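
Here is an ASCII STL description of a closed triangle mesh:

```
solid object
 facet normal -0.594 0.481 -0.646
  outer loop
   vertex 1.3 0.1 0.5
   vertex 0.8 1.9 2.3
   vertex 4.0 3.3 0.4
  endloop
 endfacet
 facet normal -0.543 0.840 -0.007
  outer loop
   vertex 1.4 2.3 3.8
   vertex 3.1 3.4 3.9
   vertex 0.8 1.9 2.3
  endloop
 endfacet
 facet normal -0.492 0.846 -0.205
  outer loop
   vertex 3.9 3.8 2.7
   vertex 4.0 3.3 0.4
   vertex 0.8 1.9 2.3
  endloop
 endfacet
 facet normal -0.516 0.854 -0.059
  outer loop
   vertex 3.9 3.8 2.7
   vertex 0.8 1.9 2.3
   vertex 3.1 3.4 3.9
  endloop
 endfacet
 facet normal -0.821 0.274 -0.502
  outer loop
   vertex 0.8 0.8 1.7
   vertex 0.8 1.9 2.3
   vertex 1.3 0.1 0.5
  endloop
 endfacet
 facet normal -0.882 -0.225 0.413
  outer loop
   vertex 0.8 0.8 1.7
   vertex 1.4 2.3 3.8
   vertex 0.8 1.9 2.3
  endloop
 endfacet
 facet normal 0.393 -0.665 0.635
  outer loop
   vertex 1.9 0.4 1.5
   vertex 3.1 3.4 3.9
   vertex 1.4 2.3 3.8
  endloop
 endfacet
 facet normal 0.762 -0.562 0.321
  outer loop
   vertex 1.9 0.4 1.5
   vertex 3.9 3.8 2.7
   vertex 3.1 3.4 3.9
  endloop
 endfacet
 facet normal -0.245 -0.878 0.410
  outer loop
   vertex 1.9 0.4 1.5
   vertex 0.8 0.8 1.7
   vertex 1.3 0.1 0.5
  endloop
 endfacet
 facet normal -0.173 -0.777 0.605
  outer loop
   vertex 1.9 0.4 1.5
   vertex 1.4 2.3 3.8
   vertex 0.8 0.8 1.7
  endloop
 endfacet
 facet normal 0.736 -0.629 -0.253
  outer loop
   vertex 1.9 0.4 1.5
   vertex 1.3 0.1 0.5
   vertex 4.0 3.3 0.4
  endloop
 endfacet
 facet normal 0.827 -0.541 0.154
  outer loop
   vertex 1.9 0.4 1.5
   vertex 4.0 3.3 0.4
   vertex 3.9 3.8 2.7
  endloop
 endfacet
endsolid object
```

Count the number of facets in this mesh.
12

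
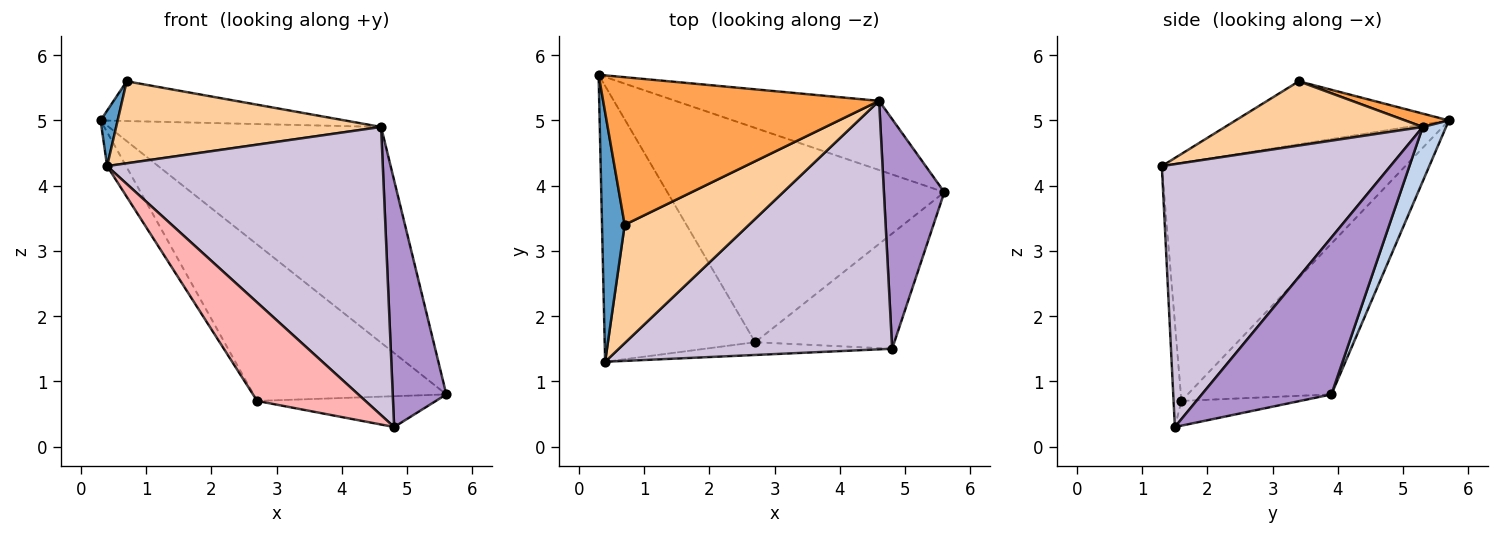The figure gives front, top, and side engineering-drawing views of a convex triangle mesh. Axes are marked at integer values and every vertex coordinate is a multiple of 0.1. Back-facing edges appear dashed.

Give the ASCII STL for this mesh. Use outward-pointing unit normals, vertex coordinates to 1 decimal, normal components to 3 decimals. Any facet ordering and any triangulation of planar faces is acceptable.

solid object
 facet normal -0.938 -0.075 0.338
  outer loop
   vertex 0.7 3.4 5.6
   vertex 0.3 5.7 5.0
   vertex 0.4 1.3 4.3
  endloop
 endfacet
 facet normal 0.081 0.949 -0.304
  outer loop
   vertex 4.6 5.3 4.9
   vertex 5.6 3.9 0.8
   vertex 0.3 5.7 5.0
  endloop
 endfacet
 facet normal 0.047 0.260 0.965
  outer loop
   vertex 4.6 5.3 4.9
   vertex 0.3 5.7 5.0
   vertex 0.7 3.4 5.6
  endloop
 endfacet
 facet normal 0.391 -0.524 0.756
  outer loop
   vertex 4.6 5.3 4.9
   vertex 0.7 3.4 5.6
   vertex 0.4 1.3 4.3
  endloop
 endfacet
 facet normal -0.403 0.540 -0.739
  outer loop
   vertex 2.7 1.6 0.7
   vertex 0.3 5.7 5.0
   vertex 5.6 3.9 0.8
  endloop
 endfacet
 facet normal -0.843 0.066 -0.533
  outer loop
   vertex 2.7 1.6 0.7
   vertex 0.4 1.3 4.3
   vertex 0.3 5.7 5.0
  endloop
 endfacet
 facet normal -0.169 0.255 -0.952
  outer loop
   vertex 4.8 1.5 0.3
   vertex 2.7 1.6 0.7
   vertex 5.6 3.9 0.8
  endloop
 endfacet
 facet normal -0.072 -0.989 -0.128
  outer loop
   vertex 4.8 1.5 0.3
   vertex 0.4 1.3 4.3
   vertex 2.7 1.6 0.7
  endloop
 endfacet
 facet normal 0.871 -0.360 0.335
  outer loop
   vertex 4.8 1.5 0.3
   vertex 5.6 3.9 0.8
   vertex 4.6 5.3 4.9
  endloop
 endfacet
 facet normal 0.532 -0.641 0.553
  outer loop
   vertex 4.8 1.5 0.3
   vertex 4.6 5.3 4.9
   vertex 0.4 1.3 4.3
  endloop
 endfacet
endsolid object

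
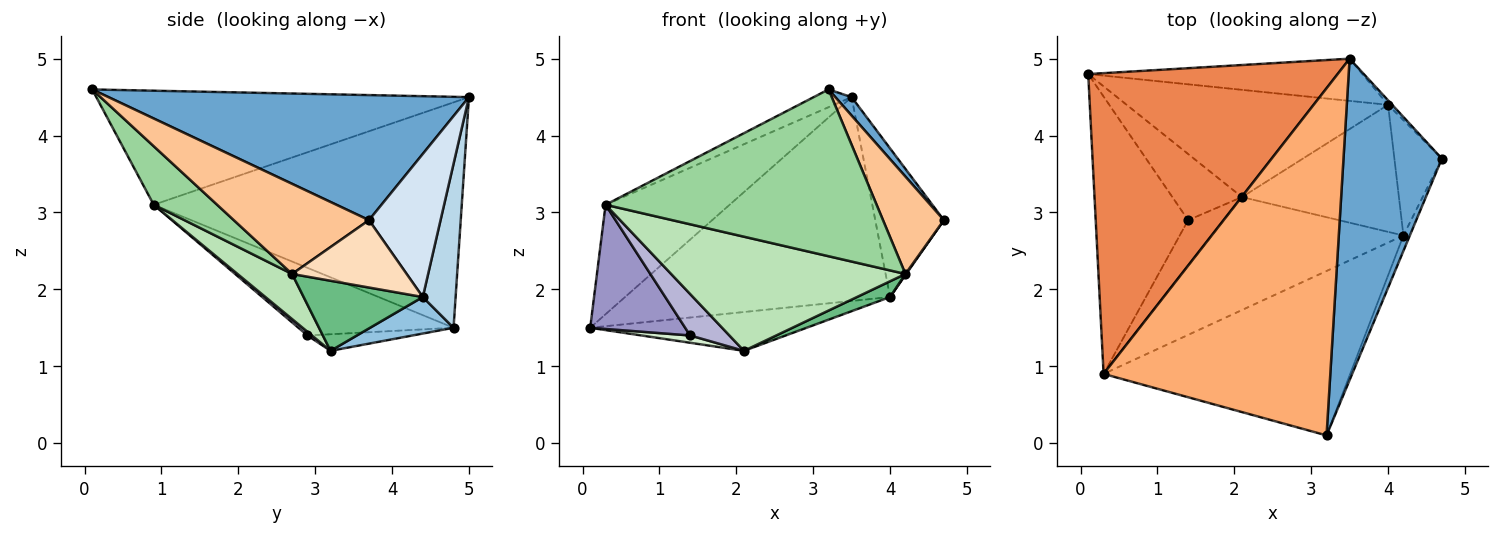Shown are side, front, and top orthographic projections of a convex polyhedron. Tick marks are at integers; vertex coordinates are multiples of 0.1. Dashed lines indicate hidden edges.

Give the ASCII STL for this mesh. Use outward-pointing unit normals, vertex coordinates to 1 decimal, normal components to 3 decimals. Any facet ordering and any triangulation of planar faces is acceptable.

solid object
 facet normal 0.785 -0.035 0.618
  outer loop
   vertex 3.5 5.0 4.5
   vertex 3.2 0.1 4.6
   vertex 4.7 3.7 2.9
  endloop
 endfacet
 facet normal 0.130 0.338 -0.932
  outer loop
   vertex 4.0 4.4 1.9
   vertex 2.1 3.2 1.2
   vertex 0.1 4.8 1.5
  endloop
 endfacet
 facet normal 0.120 0.972 -0.201
  outer loop
   vertex 4.0 4.4 1.9
   vertex 0.1 4.8 1.5
   vertex 3.5 5.0 4.5
  endloop
 endfacet
 facet normal 0.722 0.692 -0.021
  outer loop
   vertex 4.0 4.4 1.9
   vertex 3.5 5.0 4.5
   vertex 4.7 3.7 2.9
  endloop
 endfacet
 facet normal -0.647 0.261 0.716
  outer loop
   vertex 0.3 0.9 3.1
   vertex 3.5 5.0 4.5
   vertex 0.1 4.8 1.5
  endloop
 endfacet
 facet normal -0.449 0.046 0.892
  outer loop
   vertex 0.3 0.9 3.1
   vertex 3.2 0.1 4.6
   vertex 3.5 5.0 4.5
  endloop
 endfacet
 facet normal 0.910 -0.410 -0.065
  outer loop
   vertex 4.2 2.7 2.2
   vertex 4.7 3.7 2.9
   vertex 3.2 0.1 4.6
  endloop
 endfacet
 facet normal 0.817 -0.005 -0.576
  outer loop
   vertex 4.2 2.7 2.2
   vertex 4.0 4.4 1.9
   vertex 4.7 3.7 2.9
  endloop
 endfacet
 facet normal 0.405 -0.112 -0.907
  outer loop
   vertex 4.2 2.7 2.2
   vertex 2.1 3.2 1.2
   vertex 4.0 4.4 1.9
  endloop
 endfacet
 facet normal 0.164 -0.702 -0.692
  outer loop
   vertex 4.2 2.7 2.2
   vertex 3.2 0.1 4.6
   vertex 0.3 0.9 3.1
  endloop
 endfacet
 facet normal 0.163 -0.701 -0.694
  outer loop
   vertex 4.2 2.7 2.2
   vertex 0.3 0.9 3.1
   vertex 2.1 3.2 1.2
  endloop
 endfacet
 facet normal -0.231 -0.107 -0.967
  outer loop
   vertex 1.4 2.9 1.4
   vertex 0.1 4.8 1.5
   vertex 2.1 3.2 1.2
  endloop
 endfacet
 facet normal -0.555 -0.340 -0.759
  outer loop
   vertex 1.4 2.9 1.4
   vertex 0.3 0.9 3.1
   vertex 0.1 4.8 1.5
  endloop
 endfacet
 facet normal 0.076 -0.670 -0.739
  outer loop
   vertex 1.4 2.9 1.4
   vertex 2.1 3.2 1.2
   vertex 0.3 0.9 3.1
  endloop
 endfacet
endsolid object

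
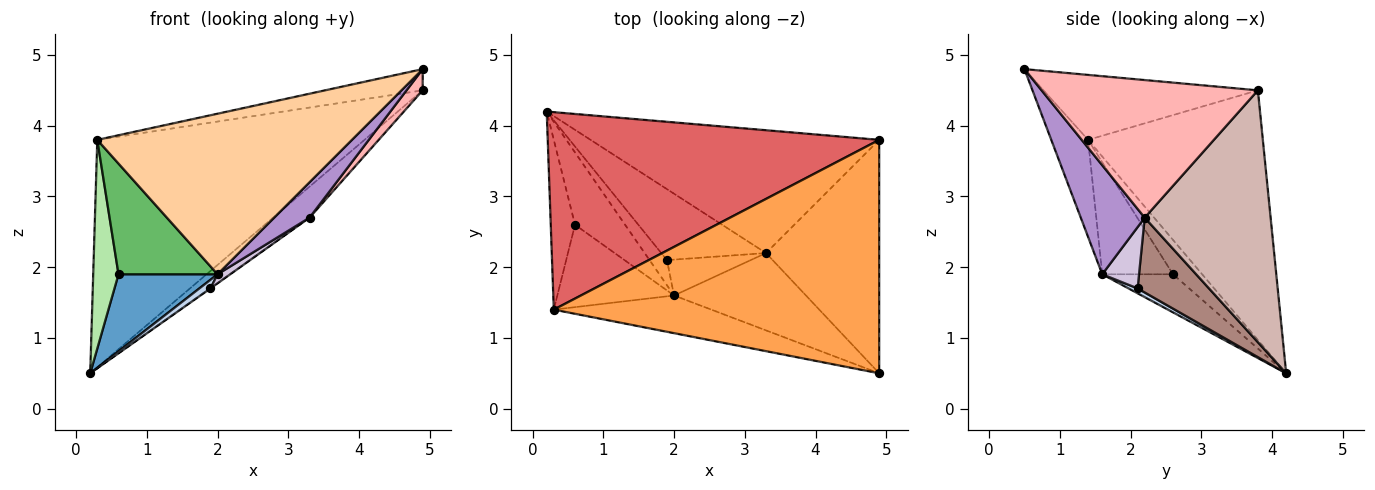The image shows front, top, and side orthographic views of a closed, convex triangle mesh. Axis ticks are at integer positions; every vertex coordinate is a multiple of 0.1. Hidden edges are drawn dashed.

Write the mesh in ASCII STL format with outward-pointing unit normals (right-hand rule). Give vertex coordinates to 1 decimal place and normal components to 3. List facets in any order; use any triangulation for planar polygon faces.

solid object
 facet normal -0.462 -0.647 -0.607
  outer loop
   vertex 2.0 1.6 1.9
   vertex 0.6 2.6 1.9
   vertex 0.2 4.2 0.5
  endloop
 endfacet
 facet normal 0.257 -0.314 -0.914
  outer loop
   vertex 2.0 1.6 1.9
   vertex 0.2 4.2 0.5
   vertex 1.9 2.1 1.7
  endloop
 endfacet
 facet normal -0.195 0.089 0.977
  outer loop
   vertex 0.3 1.4 3.8
   vertex 4.9 0.5 4.8
   vertex 4.9 3.8 4.5
  endloop
 endfacet
 facet normal -0.139 -0.964 -0.226
  outer loop
   vertex 0.3 1.4 3.8
   vertex 2.0 1.6 1.9
   vertex 4.9 0.5 4.8
  endloop
 endfacet
 facet normal -0.497 -0.696 -0.518
  outer loop
   vertex 0.3 1.4 3.8
   vertex 0.6 2.6 1.9
   vertex 2.0 1.6 1.9
  endloop
 endfacet
 facet normal -0.667 -0.578 -0.470
  outer loop
   vertex 0.3 1.4 3.8
   vertex 0.2 4.2 0.5
   vertex 0.6 2.6 1.9
  endloop
 endfacet
 facet normal -0.443 0.677 0.588
  outer loop
   vertex 0.3 1.4 3.8
   vertex 4.9 3.8 4.5
   vertex 0.2 4.2 0.5
  endloop
 endfacet
 facet normal 0.771 -0.058 -0.634
  outer loop
   vertex 3.3 2.2 2.7
   vertex 4.9 3.8 4.5
   vertex 4.9 0.5 4.8
  endloop
 endfacet
 facet normal 0.601 -0.333 -0.727
  outer loop
   vertex 3.3 2.2 2.7
   vertex 4.9 0.5 4.8
   vertex 2.0 1.6 1.9
  endloop
 endfacet
 facet normal 0.579 -0.200 -0.790
  outer loop
   vertex 3.3 2.2 2.7
   vertex 2.0 1.6 1.9
   vertex 1.9 2.1 1.7
  endloop
 endfacet
 facet normal 0.581 0.005 -0.814
  outer loop
   vertex 3.3 2.2 2.7
   vertex 1.9 2.1 1.7
   vertex 0.2 4.2 0.5
  endloop
 endfacet
 facet normal 0.646 0.187 -0.740
  outer loop
   vertex 3.3 2.2 2.7
   vertex 0.2 4.2 0.5
   vertex 4.9 3.8 4.5
  endloop
 endfacet
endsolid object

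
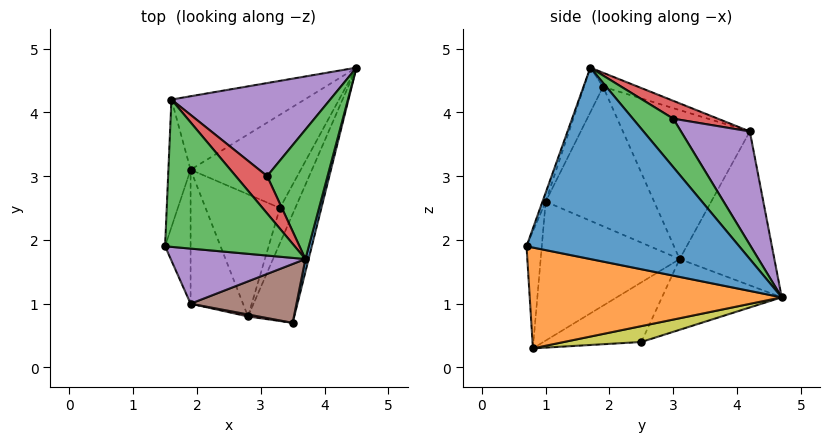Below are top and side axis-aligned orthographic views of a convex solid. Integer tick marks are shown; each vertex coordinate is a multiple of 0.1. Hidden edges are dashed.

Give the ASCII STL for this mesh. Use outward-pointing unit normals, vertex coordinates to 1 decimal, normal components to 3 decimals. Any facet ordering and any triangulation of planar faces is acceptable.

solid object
 facet normal 0.971 -0.239 0.016
  outer loop
   vertex 3.7 1.7 4.7
   vertex 3.5 0.7 1.9
   vertex 4.5 4.7 1.1
  endloop
 endfacet
 facet normal 0.868 -0.297 -0.398
  outer loop
   vertex 2.8 0.8 0.3
   vertex 4.5 4.7 1.1
   vertex 3.5 0.7 1.9
  endloop
 endfacet
 facet normal 0.496 0.610 0.618
  outer loop
   vertex 3.1 3.0 3.9
   vertex 3.7 1.7 4.7
   vertex 4.5 4.7 1.1
  endloop
 endfacet
 facet normal -0.177 -0.984 0.016
  outer loop
   vertex 1.9 1.0 2.6
   vertex 2.8 0.8 0.3
   vertex 3.5 0.7 1.9
  endloop
 endfacet
 facet normal -0.139 -0.898 0.418
  outer loop
   vertex 1.9 1.0 2.6
   vertex 3.7 1.7 4.7
   vertex 1.5 1.9 4.4
  endloop
 endfacet
 facet normal -0.029 -0.941 0.338
  outer loop
   vertex 1.9 1.0 2.6
   vertex 3.5 0.7 1.9
   vertex 3.7 1.7 4.7
  endloop
 endfacet
 facet normal -0.981 -0.077 -0.179
  outer loop
   vertex 1.9 1.0 2.6
   vertex 1.5 1.9 4.4
   vertex 1.9 3.1 1.7
  endloop
 endfacet
 facet normal -0.925 -0.150 -0.349
  outer loop
   vertex 1.9 1.0 2.6
   vertex 1.9 3.1 1.7
   vertex 2.8 0.8 0.3
  endloop
 endfacet
 facet normal 0.708 -0.168 -0.686
  outer loop
   vertex 3.3 2.5 0.4
   vertex 4.5 4.7 1.1
   vertex 2.8 0.8 0.3
  endloop
 endfacet
 facet normal -0.471 0.490 -0.733
  outer loop
   vertex 3.3 2.5 0.4
   vertex 1.9 3.1 1.7
   vertex 4.5 4.7 1.1
  endloop
 endfacet
 facet normal -0.610 0.224 -0.760
  outer loop
   vertex 3.3 2.5 0.4
   vertex 2.8 0.8 0.3
   vertex 1.9 3.1 1.7
  endloop
 endfacet
 facet normal -0.989 -0.002 -0.147
  outer loop
   vertex 1.6 4.2 3.7
   vertex 1.9 3.1 1.7
   vertex 1.5 1.9 4.4
  endloop
 endfacet
 facet normal -0.103 0.294 0.950
  outer loop
   vertex 1.6 4.2 3.7
   vertex 1.5 1.9 4.4
   vertex 3.7 1.7 4.7
  endloop
 endfacet
 facet normal 0.393 0.607 0.691
  outer loop
   vertex 1.6 4.2 3.7
   vertex 3.7 1.7 4.7
   vertex 3.1 3.0 3.9
  endloop
 endfacet
 facet normal 0.440 0.653 0.616
  outer loop
   vertex 1.6 4.2 3.7
   vertex 3.1 3.0 3.9
   vertex 4.5 4.7 1.1
  endloop
 endfacet
 facet normal -0.539 0.701 -0.467
  outer loop
   vertex 1.6 4.2 3.7
   vertex 4.5 4.7 1.1
   vertex 1.9 3.1 1.7
  endloop
 endfacet
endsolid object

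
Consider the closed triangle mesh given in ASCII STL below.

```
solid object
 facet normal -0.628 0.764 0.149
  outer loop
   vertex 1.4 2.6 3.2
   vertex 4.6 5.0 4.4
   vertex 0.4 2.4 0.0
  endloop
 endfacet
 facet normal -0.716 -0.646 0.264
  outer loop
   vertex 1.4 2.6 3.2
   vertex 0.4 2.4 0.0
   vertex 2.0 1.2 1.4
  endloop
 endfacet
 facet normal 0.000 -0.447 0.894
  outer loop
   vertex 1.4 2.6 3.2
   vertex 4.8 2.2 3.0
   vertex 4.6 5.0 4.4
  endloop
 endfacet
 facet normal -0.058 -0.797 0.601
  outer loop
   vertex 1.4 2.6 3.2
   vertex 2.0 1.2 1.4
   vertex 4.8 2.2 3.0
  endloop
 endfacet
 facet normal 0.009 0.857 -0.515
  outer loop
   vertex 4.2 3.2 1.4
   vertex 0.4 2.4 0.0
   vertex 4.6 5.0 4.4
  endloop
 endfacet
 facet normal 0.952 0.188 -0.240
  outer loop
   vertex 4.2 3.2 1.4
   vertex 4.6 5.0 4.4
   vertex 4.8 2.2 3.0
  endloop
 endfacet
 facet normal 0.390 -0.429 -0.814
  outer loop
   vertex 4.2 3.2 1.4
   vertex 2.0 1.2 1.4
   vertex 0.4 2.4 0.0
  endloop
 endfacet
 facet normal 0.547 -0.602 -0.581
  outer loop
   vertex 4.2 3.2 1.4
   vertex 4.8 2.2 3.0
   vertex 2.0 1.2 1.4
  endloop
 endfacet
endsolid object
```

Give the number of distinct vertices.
6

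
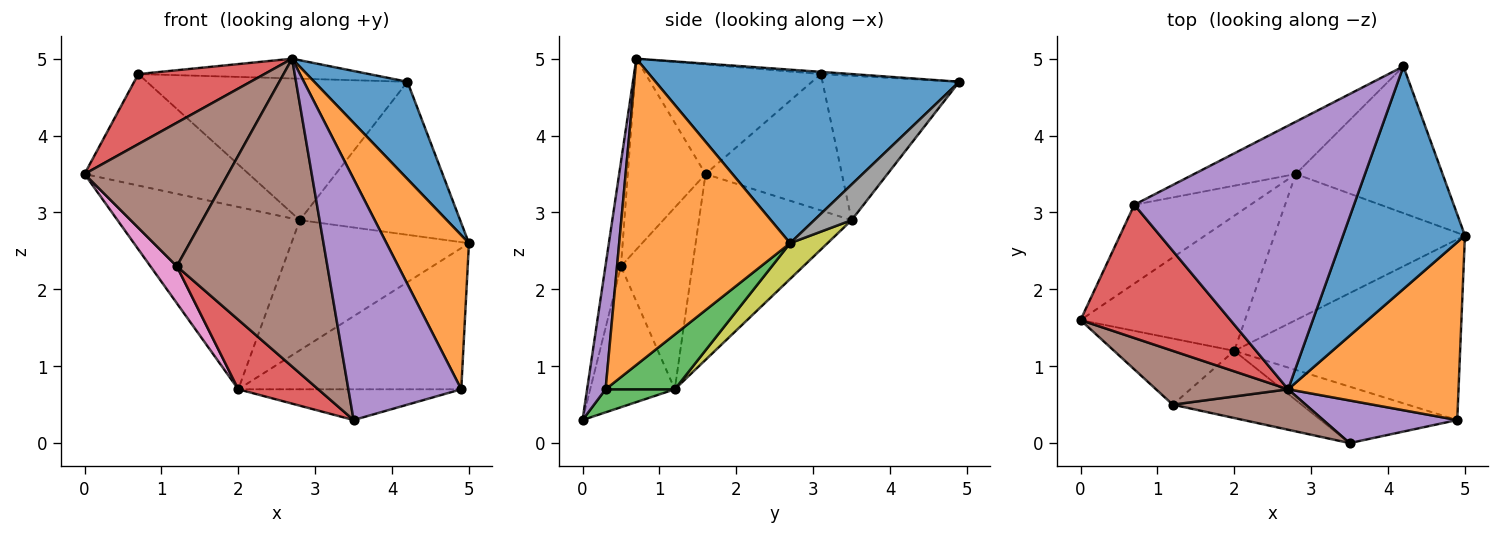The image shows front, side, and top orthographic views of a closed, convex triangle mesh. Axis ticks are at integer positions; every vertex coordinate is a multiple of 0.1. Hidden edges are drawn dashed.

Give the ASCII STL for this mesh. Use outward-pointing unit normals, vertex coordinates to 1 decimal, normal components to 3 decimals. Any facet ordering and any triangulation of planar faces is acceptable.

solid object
 facet normal 0.794 -0.244 0.558
  outer loop
   vertex 2.7 0.7 5.0
   vertex 5.0 2.7 2.6
   vertex 4.2 4.9 4.7
  endloop
 endfacet
 facet normal 0.805 -0.388 0.448
  outer loop
   vertex 4.9 0.3 0.7
   vertex 5.0 2.7 2.6
   vertex 2.7 0.7 5.0
  endloop
 endfacet
 facet normal 0.188 0.605 -0.774
  outer loop
   vertex 2.0 1.2 0.7
   vertex 5.0 2.7 2.6
   vertex 4.9 0.3 0.7
  endloop
 endfacet
 facet normal -0.543 -0.391 0.743
  outer loop
   vertex 0.7 3.1 4.8
   vertex 0.0 1.6 3.5
   vertex 2.7 0.7 5.0
  endloop
 endfacet
 facet normal -0.010 0.075 0.997
  outer loop
   vertex 0.7 3.1 4.8
   vertex 2.7 0.7 5.0
   vertex 4.2 4.9 4.7
  endloop
 endfacet
 facet normal -0.452 -0.835 0.313
  outer loop
   vertex 1.2 0.5 2.3
   vertex 2.7 0.7 5.0
   vertex 0.0 1.6 3.5
  endloop
 endfacet
 facet normal -0.797 -0.294 -0.527
  outer loop
   vertex 1.2 0.5 2.3
   vertex 0.0 1.6 3.5
   vertex 2.0 1.2 0.7
  endloop
 endfacet
 facet normal 0.166 0.712 -0.683
  outer loop
   vertex 2.8 3.5 2.9
   vertex 4.2 4.9 4.7
   vertex 5.0 2.7 2.6
  endloop
 endfacet
 facet normal 0.139 0.659 -0.739
  outer loop
   vertex 2.8 3.5 2.9
   vertex 5.0 2.7 2.6
   vertex 2.0 1.2 0.7
  endloop
 endfacet
 facet normal -0.442 0.842 -0.311
  outer loop
   vertex 2.8 3.5 2.9
   vertex 0.7 3.1 4.8
   vertex 4.2 4.9 4.7
  endloop
 endfacet
 facet normal -0.558 0.667 -0.494
  outer loop
   vertex 2.8 3.5 2.9
   vertex 2.0 1.2 0.7
   vertex 0.0 1.6 3.5
  endloop
 endfacet
 facet normal -0.561 0.676 -0.478
  outer loop
   vertex 2.8 3.5 2.9
   vertex 0.0 1.6 3.5
   vertex 0.7 3.1 4.8
  endloop
 endfacet
 facet normal 0.147 0.473 -0.869
  outer loop
   vertex 3.5 0.0 0.3
   vertex 2.0 1.2 0.7
   vertex 4.9 0.3 0.7
  endloop
 endfacet
 facet normal -0.605 -0.572 -0.553
  outer loop
   vertex 3.5 0.0 0.3
   vertex 1.2 0.5 2.3
   vertex 2.0 1.2 0.7
  endloop
 endfacet
 facet normal 0.159 -0.972 0.172
  outer loop
   vertex 3.5 0.0 0.3
   vertex 4.9 0.3 0.7
   vertex 2.7 0.7 5.0
  endloop
 endfacet
 facet normal -0.102 -0.986 0.130
  outer loop
   vertex 3.5 0.0 0.3
   vertex 2.7 0.7 5.0
   vertex 1.2 0.5 2.3
  endloop
 endfacet
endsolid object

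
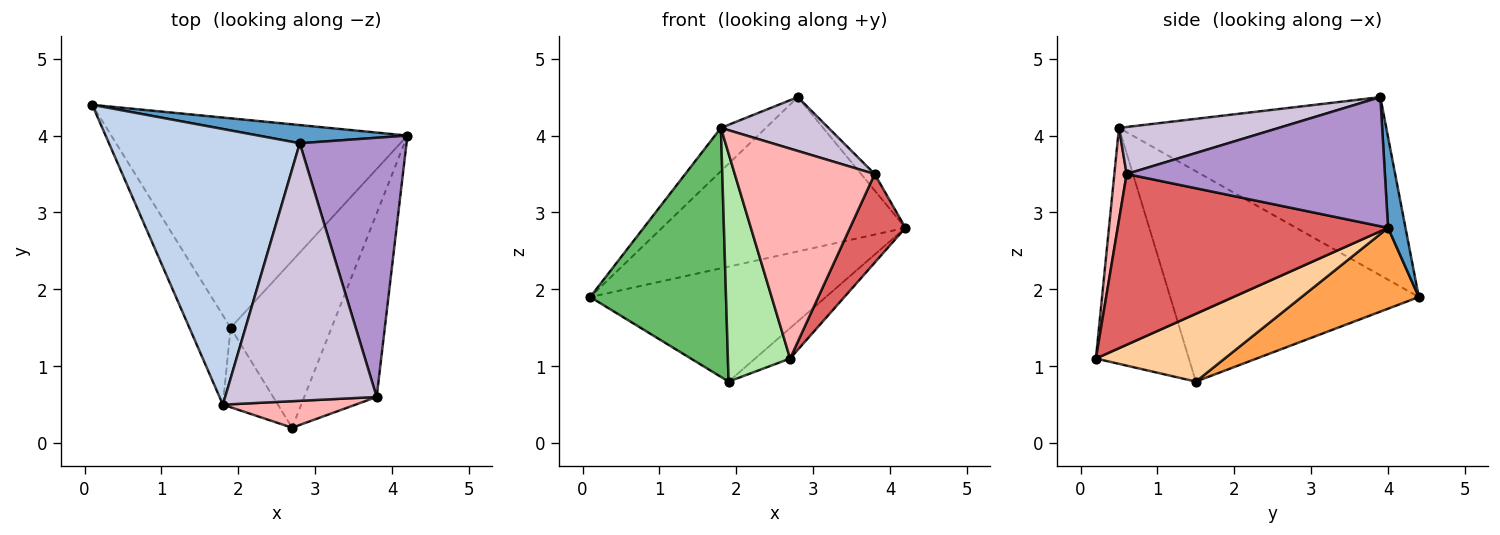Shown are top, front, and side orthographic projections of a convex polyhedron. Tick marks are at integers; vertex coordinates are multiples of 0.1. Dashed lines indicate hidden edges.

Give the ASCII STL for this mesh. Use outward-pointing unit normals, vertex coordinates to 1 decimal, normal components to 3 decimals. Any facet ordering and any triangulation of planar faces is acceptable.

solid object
 facet normal 0.071 0.991 0.117
  outer loop
   vertex 2.8 3.9 4.5
   vertex 4.2 4.0 2.8
   vertex 0.1 4.4 1.9
  endloop
 endfacet
 facet normal -0.678 0.114 0.726
  outer loop
   vertex 1.8 0.5 4.1
   vertex 2.8 3.9 4.5
   vertex 0.1 4.4 1.9
  endloop
 endfacet
 facet normal 0.233 0.468 -0.853
  outer loop
   vertex 1.9 1.5 0.8
   vertex 0.1 4.4 1.9
   vertex 4.2 4.0 2.8
  endloop
 endfacet
 facet normal 0.551 0.150 -0.821
  outer loop
   vertex 1.9 1.5 0.8
   vertex 4.2 4.0 2.8
   vertex 2.7 0.2 1.1
  endloop
 endfacet
 facet normal -0.865 -0.473 -0.169
  outer loop
   vertex 1.9 1.5 0.8
   vertex 1.8 0.5 4.1
   vertex 0.1 4.4 1.9
  endloop
 endfacet
 facet normal -0.816 -0.546 -0.190
  outer loop
   vertex 1.9 1.5 0.8
   vertex 2.7 0.2 1.1
   vertex 1.8 0.5 4.1
  endloop
 endfacet
 facet normal 0.905 -0.185 -0.384
  outer loop
   vertex 3.8 0.6 3.5
   vertex 2.7 0.2 1.1
   vertex 4.2 4.0 2.8
  endloop
 endfacet
 facet normal 0.087 -0.988 0.125
  outer loop
   vertex 3.8 0.6 3.5
   vertex 1.8 0.5 4.1
   vertex 2.7 0.2 1.1
  endloop
 endfacet
 facet normal 0.770 0.040 0.637
  outer loop
   vertex 3.8 0.6 3.5
   vertex 4.2 4.0 2.8
   vertex 2.8 3.9 4.5
  endloop
 endfacet
 facet normal 0.291 -0.196 0.937
  outer loop
   vertex 3.8 0.6 3.5
   vertex 2.8 3.9 4.5
   vertex 1.8 0.5 4.1
  endloop
 endfacet
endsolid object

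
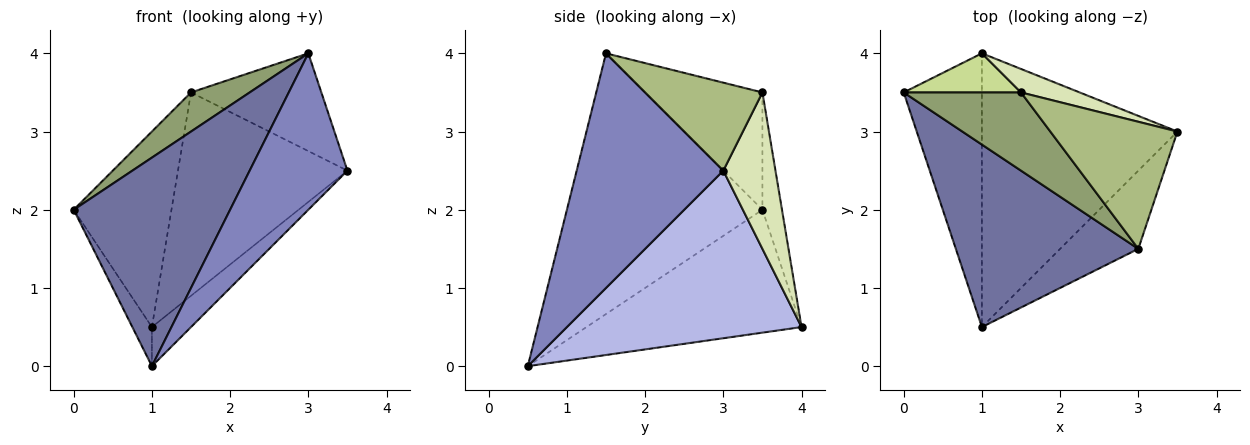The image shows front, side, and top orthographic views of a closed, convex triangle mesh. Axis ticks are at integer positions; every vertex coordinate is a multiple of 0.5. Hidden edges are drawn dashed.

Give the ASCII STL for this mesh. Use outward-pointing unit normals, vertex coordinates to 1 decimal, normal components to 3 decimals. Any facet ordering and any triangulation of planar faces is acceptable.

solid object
 facet normal -0.685 -0.548 0.480
  outer loop
   vertex 3.0 1.5 4.0
   vertex 0.0 3.5 2.0
   vertex 1.0 0.5 0.0
  endloop
 endfacet
 facet normal 0.802 -0.535 -0.267
  outer loop
   vertex 3.0 1.5 4.0
   vertex 1.0 0.5 0.0
   vertex 3.5 3.0 2.5
  endloop
 endfacet
 facet normal -0.841 0.076 -0.535
  outer loop
   vertex 1.0 4.0 0.5
   vertex 1.0 0.5 0.0
   vertex 0.0 3.5 2.0
  endloop
 endfacet
 facet normal 0.647 0.108 -0.755
  outer loop
   vertex 1.0 4.0 0.5
   vertex 3.5 3.0 2.5
   vertex 1.0 0.5 0.0
  endloop
 endfacet
 facet normal -0.667 -0.333 0.667
  outer loop
   vertex 1.5 3.5 3.5
   vertex 0.0 3.5 2.0
   vertex 3.0 1.5 4.0
  endloop
 endfacet
 facet normal 0.481 0.535 0.695
  outer loop
   vertex 1.5 3.5 3.5
   vertex 3.0 1.5 4.0
   vertex 3.5 3.0 2.5
  endloop
 endfacet
 facet normal -0.192 0.962 0.192
  outer loop
   vertex 1.5 3.5 3.5
   vertex 1.0 4.0 0.5
   vertex 0.0 3.5 2.0
  endloop
 endfacet
 facet normal 0.292 0.950 0.110
  outer loop
   vertex 1.5 3.5 3.5
   vertex 3.5 3.0 2.5
   vertex 1.0 4.0 0.5
  endloop
 endfacet
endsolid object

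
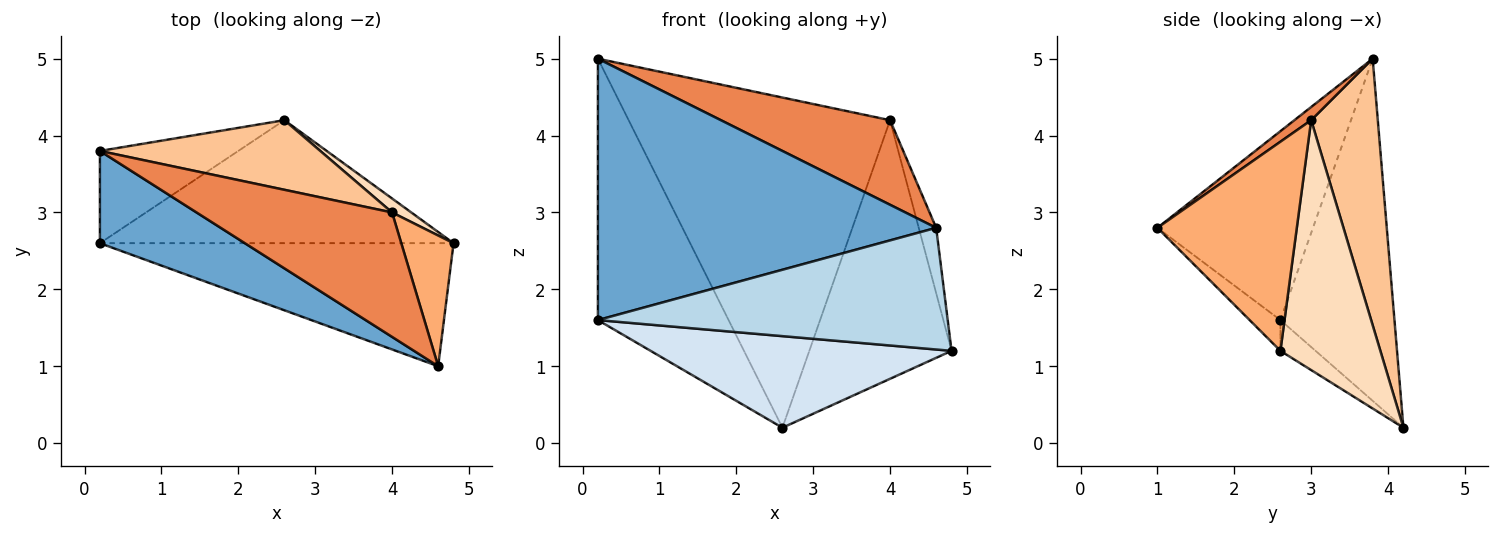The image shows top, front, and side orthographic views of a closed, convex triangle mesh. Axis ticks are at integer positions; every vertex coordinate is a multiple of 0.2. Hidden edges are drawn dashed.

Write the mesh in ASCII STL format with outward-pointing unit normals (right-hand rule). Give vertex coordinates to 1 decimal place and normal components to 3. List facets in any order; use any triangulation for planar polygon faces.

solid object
 facet normal -0.398 -0.865 0.305
  outer loop
   vertex 0.2 2.6 1.6
   vertex 4.6 1.0 2.8
   vertex 0.2 3.8 5.0
  endloop
 endfacet
 facet normal -0.635 0.728 -0.257
  outer loop
   vertex 0.2 2.6 1.6
   vertex 0.2 3.8 5.0
   vertex 2.6 4.2 0.2
  endloop
 endfacet
 facet normal -0.062 -0.702 -0.710
  outer loop
   vertex 0.2 2.6 1.6
   vertex 4.8 2.6 1.2
   vertex 4.6 1.0 2.8
  endloop
 endfacet
 facet normal -0.070 -0.596 -0.800
  outer loop
   vertex 0.2 2.6 1.6
   vertex 2.6 4.2 0.2
   vertex 4.8 2.6 1.2
  endloop
 endfacet
 facet normal 0.056 -0.561 0.826
  outer loop
   vertex 4.0 3.0 4.2
   vertex 0.2 3.8 5.0
   vertex 4.6 1.0 2.8
  endloop
 endfacet
 facet normal 0.963 0.120 0.241
  outer loop
   vertex 4.0 3.0 4.2
   vertex 4.6 1.0 2.8
   vertex 4.8 2.6 1.2
  endloop
 endfacet
 facet normal 0.242 0.949 0.200
  outer loop
   vertex 4.0 3.0 4.2
   vertex 2.6 4.2 0.2
   vertex 0.2 3.8 5.0
  endloop
 endfacet
 facet normal 0.574 0.817 0.044
  outer loop
   vertex 4.0 3.0 4.2
   vertex 4.8 2.6 1.2
   vertex 2.6 4.2 0.2
  endloop
 endfacet
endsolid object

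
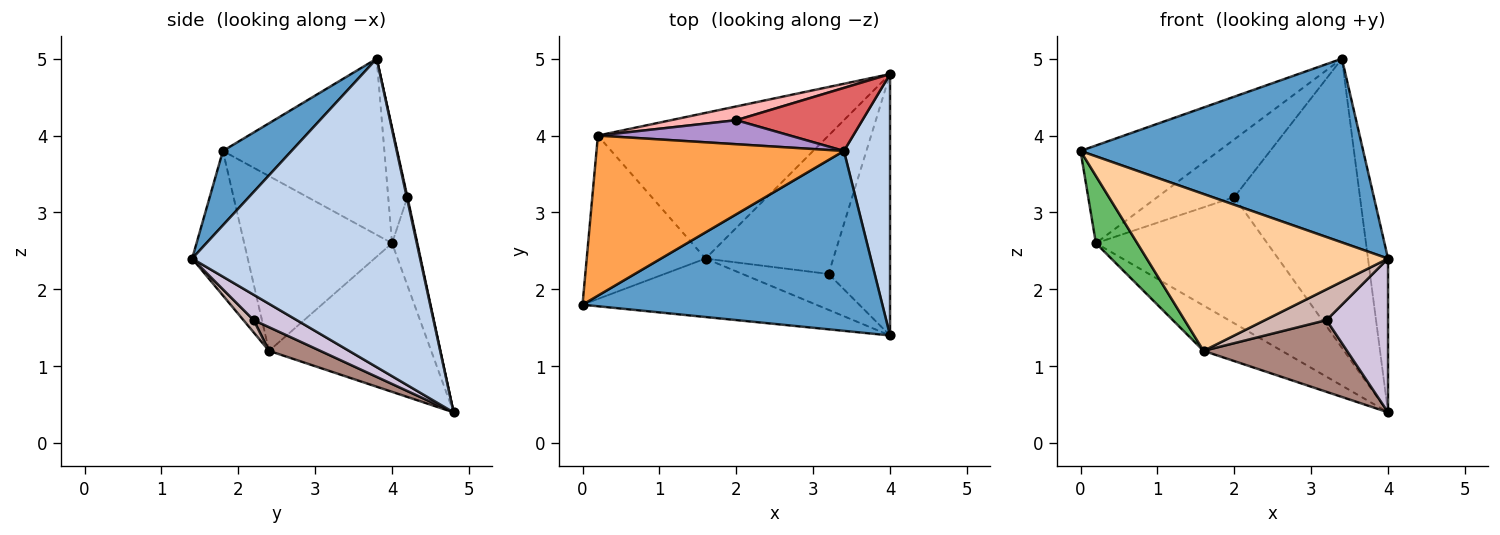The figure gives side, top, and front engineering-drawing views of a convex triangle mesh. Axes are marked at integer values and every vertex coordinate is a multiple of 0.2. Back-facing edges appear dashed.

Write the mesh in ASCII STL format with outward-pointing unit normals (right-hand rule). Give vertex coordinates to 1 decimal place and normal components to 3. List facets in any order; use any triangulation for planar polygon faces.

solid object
 facet normal 0.171 -0.704 0.689
  outer loop
   vertex 3.4 3.8 5.0
   vertex 0.0 1.8 3.8
   vertex 4.0 1.4 2.4
  endloop
 endfacet
 facet normal 0.985 0.087 0.147
  outer loop
   vertex 3.4 3.8 5.0
   vertex 4.0 1.4 2.4
   vertex 4.0 4.8 0.4
  endloop
 endfacet
 facet normal -0.519 0.445 0.730
  outer loop
   vertex 0.2 4.0 2.6
   vertex 0.0 1.8 3.8
   vertex 3.4 3.8 5.0
  endloop
 endfacet
 facet normal -0.211 -0.916 -0.341
  outer loop
   vertex 1.6 2.4 1.2
   vertex 4.0 1.4 2.4
   vertex 0.0 1.8 3.8
  endloop
 endfacet
 facet normal -0.806 -0.226 -0.548
  outer loop
   vertex 1.6 2.4 1.2
   vertex 0.0 1.8 3.8
   vertex 0.2 4.0 2.6
  endloop
 endfacet
 facet normal -0.524 0.253 -0.813
  outer loop
   vertex 1.6 2.4 1.2
   vertex 0.2 4.0 2.6
   vertex 4.0 4.8 0.4
  endloop
 endfacet
 facet normal 0.005 0.977 0.213
  outer loop
   vertex 2.0 4.2 3.2
   vertex 3.4 3.8 5.0
   vertex 4.0 4.8 0.4
  endloop
 endfacet
 facet normal -0.145 0.984 0.107
  outer loop
   vertex 2.0 4.2 3.2
   vertex 4.0 4.8 0.4
   vertex 0.2 4.0 2.6
  endloop
 endfacet
 facet normal -0.225 0.899 0.375
  outer loop
   vertex 2.0 4.2 3.2
   vertex 0.2 4.0 2.6
   vertex 3.4 3.8 5.0
  endloop
 endfacet
 facet normal 0.334 -0.478 -0.812
  outer loop
   vertex 3.2 2.2 1.6
   vertex 4.0 4.8 0.4
   vertex 4.0 1.4 2.4
  endloop
 endfacet
 facet normal 0.162 -0.454 -0.876
  outer loop
   vertex 3.2 2.2 1.6
   vertex 1.6 2.4 1.2
   vertex 4.0 4.8 0.4
  endloop
 endfacet
 facet normal 0.108 -0.647 -0.755
  outer loop
   vertex 3.2 2.2 1.6
   vertex 4.0 1.4 2.4
   vertex 1.6 2.4 1.2
  endloop
 endfacet
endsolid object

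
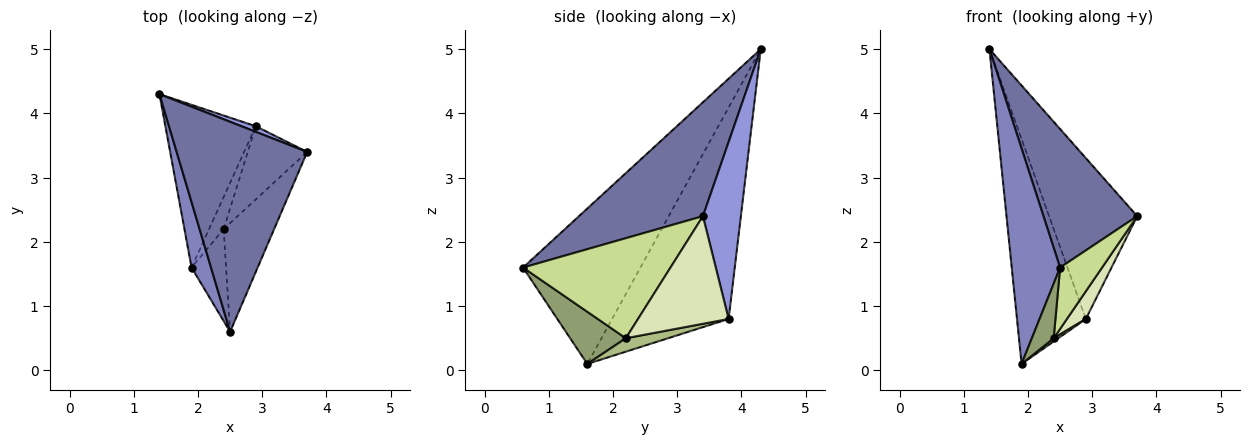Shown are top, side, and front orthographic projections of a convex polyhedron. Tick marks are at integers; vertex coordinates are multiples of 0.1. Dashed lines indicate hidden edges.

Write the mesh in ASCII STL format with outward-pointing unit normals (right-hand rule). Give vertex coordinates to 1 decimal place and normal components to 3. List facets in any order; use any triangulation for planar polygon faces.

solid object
 facet normal 0.589 -0.445 0.675
  outer loop
   vertex 2.5 0.6 1.6
   vertex 3.7 3.4 2.4
   vertex 1.4 4.3 5.0
  endloop
 endfacet
 facet normal -0.918 -0.379 0.115
  outer loop
   vertex 1.9 1.6 0.1
   vertex 2.5 0.6 1.6
   vertex 1.4 4.3 5.0
  endloop
 endfacet
 facet normal 0.395 0.918 0.032
  outer loop
   vertex 2.9 3.8 0.8
   vertex 1.4 4.3 5.0
   vertex 3.7 3.4 2.4
  endloop
 endfacet
 facet normal -0.808 0.477 -0.345
  outer loop
   vertex 2.9 3.8 0.8
   vertex 1.9 1.6 0.1
   vertex 1.4 4.3 5.0
  endloop
 endfacet
 facet normal 0.793 -0.311 -0.524
  outer loop
   vertex 2.4 2.2 0.5
   vertex 2.5 0.6 1.6
   vertex 1.9 1.6 0.1
  endloop
 endfacet
 facet normal 0.675 -0.073 -0.734
  outer loop
   vertex 2.4 2.2 0.5
   vertex 1.9 1.6 0.1
   vertex 2.9 3.8 0.8
  endloop
 endfacet
 facet normal 0.865 -0.246 -0.437
  outer loop
   vertex 2.4 2.2 0.5
   vertex 3.7 3.4 2.4
   vertex 2.5 0.6 1.6
  endloop
 endfacet
 facet normal 0.861 -0.180 -0.476
  outer loop
   vertex 2.4 2.2 0.5
   vertex 2.9 3.8 0.8
   vertex 3.7 3.4 2.4
  endloop
 endfacet
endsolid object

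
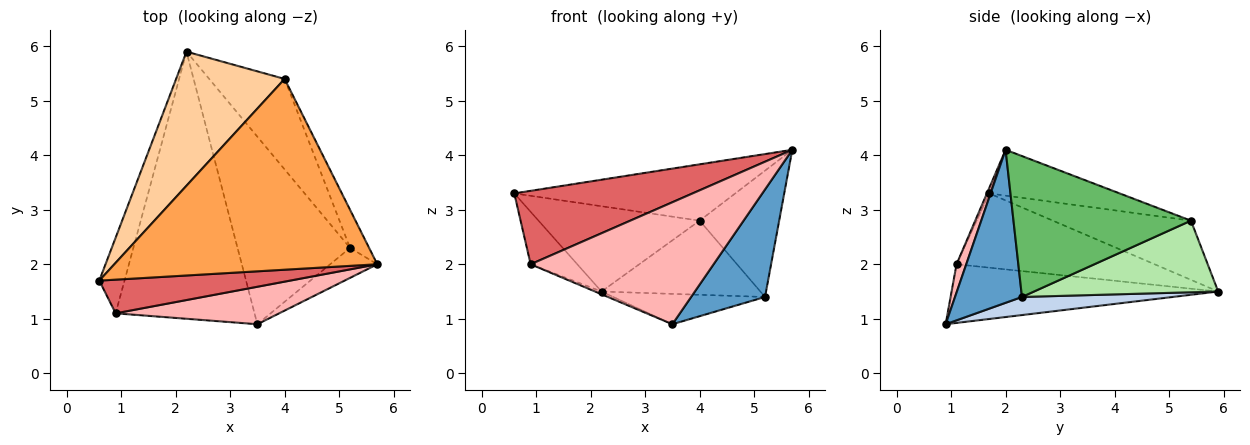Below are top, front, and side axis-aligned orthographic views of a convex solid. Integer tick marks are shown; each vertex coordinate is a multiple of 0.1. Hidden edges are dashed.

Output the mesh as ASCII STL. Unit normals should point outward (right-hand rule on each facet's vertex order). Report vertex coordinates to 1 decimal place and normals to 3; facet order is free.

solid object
 facet normal 0.657 -0.726 -0.202
  outer loop
   vertex 5.2 2.3 1.4
   vertex 5.7 2.0 4.1
   vertex 3.5 0.9 0.9
  endloop
 endfacet
 facet normal 0.157 0.158 -0.975
  outer loop
   vertex 5.2 2.3 1.4
   vertex 3.5 0.9 0.9
   vertex 2.2 5.9 1.5
  endloop
 endfacet
 facet normal -0.165 0.279 0.946
  outer loop
   vertex 4.0 5.4 2.8
   vertex 0.6 1.7 3.3
   vertex 5.7 2.0 4.1
  endloop
 endfacet
 facet normal -0.418 0.488 0.766
  outer loop
   vertex 4.0 5.4 2.8
   vertex 2.2 5.9 1.5
   vertex 0.6 1.7 3.3
  endloop
 endfacet
 facet normal 0.906 0.406 -0.123
  outer loop
   vertex 4.0 5.4 2.8
   vertex 5.7 2.0 4.1
   vertex 5.2 2.3 1.4
  endloop
 endfacet
 facet normal 0.592 0.511 -0.623
  outer loop
   vertex 4.0 5.4 2.8
   vertex 5.2 2.3 1.4
   vertex 2.2 5.9 1.5
  endloop
 endfacet
 facet normal -0.012 -0.909 0.417
  outer loop
   vertex 0.9 1.1 2.0
   vertex 5.7 2.0 4.1
   vertex 0.6 1.7 3.3
  endloop
 endfacet
 facet normal 0.051 -0.955 0.293
  outer loop
   vertex 0.9 1.1 2.0
   vertex 3.5 0.9 0.9
   vertex 5.7 2.0 4.1
  endloop
 endfacet
 facet normal -0.924 0.218 -0.314
  outer loop
   vertex 0.9 1.1 2.0
   vertex 0.6 1.7 3.3
   vertex 2.2 5.9 1.5
  endloop
 endfacet
 facet normal -0.389 0.009 -0.921
  outer loop
   vertex 0.9 1.1 2.0
   vertex 2.2 5.9 1.5
   vertex 3.5 0.9 0.9
  endloop
 endfacet
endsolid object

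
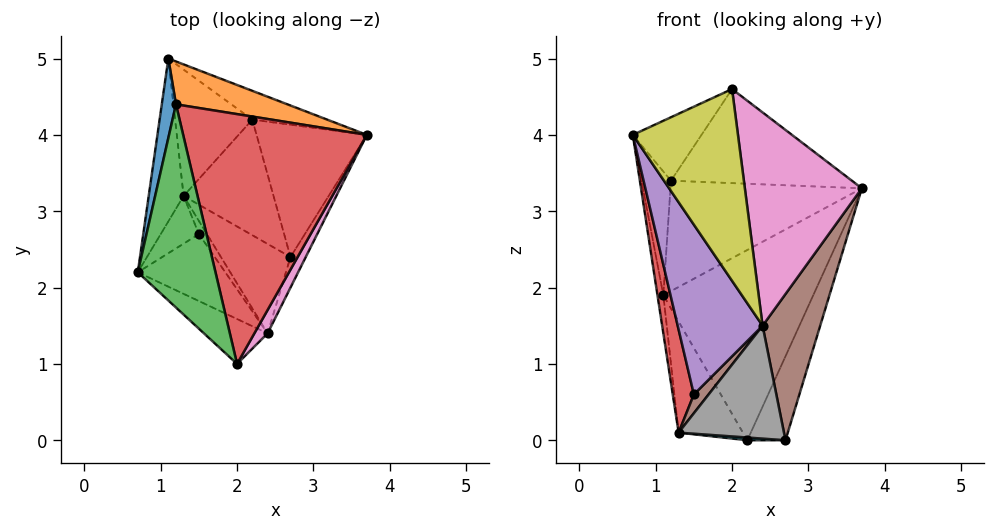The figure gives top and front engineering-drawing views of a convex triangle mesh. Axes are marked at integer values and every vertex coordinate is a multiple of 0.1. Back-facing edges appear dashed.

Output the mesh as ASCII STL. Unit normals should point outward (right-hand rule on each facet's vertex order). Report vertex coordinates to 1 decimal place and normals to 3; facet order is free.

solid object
 facet normal -0.950 0.262 0.168
  outer loop
   vertex 1.2 4.4 3.4
   vertex 1.1 5.0 1.9
   vertex 0.7 2.2 4.0
  endloop
 endfacet
 facet normal 0.161 0.920 0.357
  outer loop
   vertex 1.2 4.4 3.4
   vertex 3.7 4.0 3.3
   vertex 1.1 5.0 1.9
  endloop
 endfacet
 facet normal -0.163 0.294 0.942
  outer loop
   vertex 1.2 4.4 3.4
   vertex 0.7 2.2 4.0
   vertex 2.0 1.0 4.6
  endloop
 endfacet
 facet normal 0.093 0.351 0.932
  outer loop
   vertex 1.2 4.4 3.4
   vertex 2.0 1.0 4.6
   vertex 3.7 4.0 3.3
  endloop
 endfacet
 facet normal -0.989 0.034 -0.144
  outer loop
   vertex 1.3 3.2 0.1
   vertex 0.7 2.2 4.0
   vertex 1.1 5.0 1.9
  endloop
 endfacet
 facet normal 0.913 -0.399 -0.083
  outer loop
   vertex 2.4 1.4 1.5
   vertex 2.7 2.4 0.0
   vertex 3.7 4.0 3.3
  endloop
 endfacet
 facet normal 0.878 -0.475 0.052
  outer loop
   vertex 2.4 1.4 1.5
   vertex 3.7 4.0 3.3
   vertex 2.0 1.0 4.6
  endloop
 endfacet
 facet normal -0.442 -0.703 -0.557
  outer loop
   vertex 2.4 1.4 1.5
   vertex 1.3 3.2 0.1
   vertex 2.7 2.4 0.0
  endloop
 endfacet
 facet normal -0.622 -0.763 -0.179
  outer loop
   vertex 2.4 1.4 1.5
   vertex 2.0 1.0 4.6
   vertex 0.7 2.2 4.0
  endloop
 endfacet
 facet normal -0.085 -0.023 -0.996
  outer loop
   vertex 2.2 4.2 0.0
   vertex 2.7 2.4 0.0
   vertex 1.3 3.2 0.1
  endloop
 endfacet
 facet normal 0.888 0.247 -0.389
  outer loop
   vertex 2.2 4.2 0.0
   vertex 3.7 4.0 3.3
   vertex 2.7 2.4 0.0
  endloop
 endfacet
 facet normal -0.633 0.511 -0.582
  outer loop
   vertex 2.2 4.2 0.0
   vertex 1.3 3.2 0.1
   vertex 1.1 5.0 1.9
  endloop
 endfacet
 facet normal 0.419 0.898 -0.136
  outer loop
   vertex 2.2 4.2 0.0
   vertex 1.1 5.0 1.9
   vertex 3.7 4.0 3.3
  endloop
 endfacet
 facet normal -0.773 -0.576 -0.267
  outer loop
   vertex 1.5 2.7 0.6
   vertex 0.7 2.2 4.0
   vertex 1.3 3.2 0.1
  endloop
 endfacet
 facet normal -0.699 -0.665 -0.262
  outer loop
   vertex 1.5 2.7 0.6
   vertex 2.4 1.4 1.5
   vertex 0.7 2.2 4.0
  endloop
 endfacet
 facet normal -0.518 -0.699 -0.492
  outer loop
   vertex 1.5 2.7 0.6
   vertex 1.3 3.2 0.1
   vertex 2.4 1.4 1.5
  endloop
 endfacet
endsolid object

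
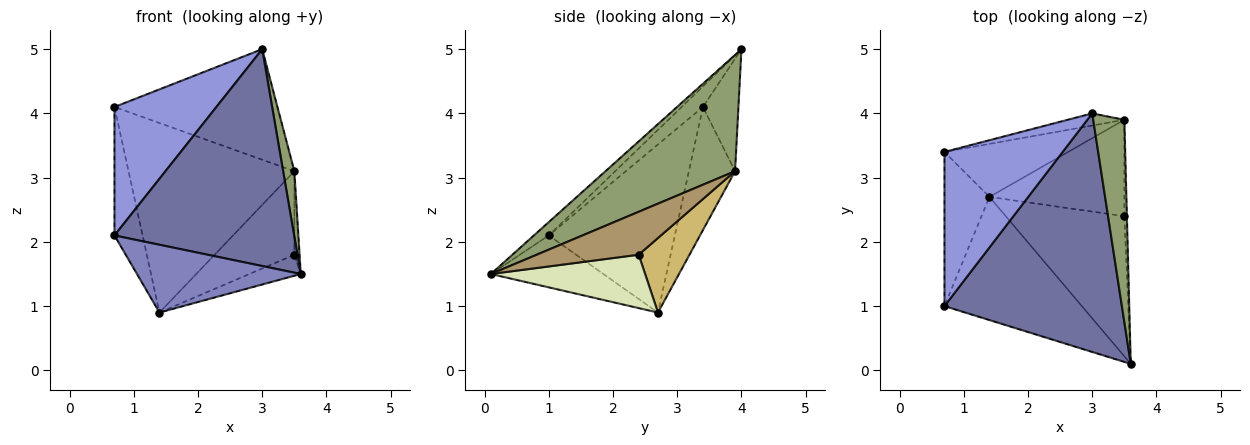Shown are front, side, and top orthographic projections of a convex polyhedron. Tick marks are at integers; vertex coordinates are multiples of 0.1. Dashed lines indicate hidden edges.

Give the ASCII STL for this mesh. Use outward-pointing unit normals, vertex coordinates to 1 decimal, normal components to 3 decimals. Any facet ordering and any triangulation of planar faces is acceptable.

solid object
 facet normal -0.056 -0.672 0.739
  outer loop
   vertex 3.0 4.0 5.0
   vertex 0.7 1.0 2.1
   vertex 3.6 0.1 1.5
  endloop
 endfacet
 facet normal -0.314 -0.458 -0.832
  outer loop
   vertex 1.4 2.7 0.9
   vertex 3.6 0.1 1.5
   vertex 0.7 1.0 2.1
  endloop
 endfacet
 facet normal -0.132 -0.635 0.761
  outer loop
   vertex 0.7 3.4 4.1
   vertex 0.7 1.0 2.1
   vertex 3.0 4.0 5.0
  endloop
 endfacet
 facet normal -0.944 0.211 -0.253
  outer loop
   vertex 0.7 3.4 4.1
   vertex 1.4 2.7 0.9
   vertex 0.7 1.0 2.1
  endloop
 endfacet
 facet normal 0.963 -0.083 0.258
  outer loop
   vertex 3.5 3.9 3.1
   vertex 3.0 4.0 5.0
   vertex 3.6 0.1 1.5
  endloop
 endfacet
 facet normal -0.212 0.971 -0.107
  outer loop
   vertex 3.5 3.9 3.1
   vertex 0.7 3.4 4.1
   vertex 3.0 4.0 5.0
  endloop
 endfacet
 facet normal -0.259 0.930 -0.260
  outer loop
   vertex 3.5 3.9 3.1
   vertex 1.4 2.7 0.9
   vertex 0.7 3.4 4.1
  endloop
 endfacet
 facet normal 0.407 0.136 -0.904
  outer loop
   vertex 3.5 2.4 1.8
   vertex 3.6 0.1 1.5
   vertex 1.4 2.7 0.9
  endloop
 endfacet
 facet normal 0.997 0.051 -0.059
  outer loop
   vertex 3.5 2.4 1.8
   vertex 3.5 3.9 3.1
   vertex 3.6 0.1 1.5
  endloop
 endfacet
 facet normal 0.385 0.604 -0.697
  outer loop
   vertex 3.5 2.4 1.8
   vertex 1.4 2.7 0.9
   vertex 3.5 3.9 3.1
  endloop
 endfacet
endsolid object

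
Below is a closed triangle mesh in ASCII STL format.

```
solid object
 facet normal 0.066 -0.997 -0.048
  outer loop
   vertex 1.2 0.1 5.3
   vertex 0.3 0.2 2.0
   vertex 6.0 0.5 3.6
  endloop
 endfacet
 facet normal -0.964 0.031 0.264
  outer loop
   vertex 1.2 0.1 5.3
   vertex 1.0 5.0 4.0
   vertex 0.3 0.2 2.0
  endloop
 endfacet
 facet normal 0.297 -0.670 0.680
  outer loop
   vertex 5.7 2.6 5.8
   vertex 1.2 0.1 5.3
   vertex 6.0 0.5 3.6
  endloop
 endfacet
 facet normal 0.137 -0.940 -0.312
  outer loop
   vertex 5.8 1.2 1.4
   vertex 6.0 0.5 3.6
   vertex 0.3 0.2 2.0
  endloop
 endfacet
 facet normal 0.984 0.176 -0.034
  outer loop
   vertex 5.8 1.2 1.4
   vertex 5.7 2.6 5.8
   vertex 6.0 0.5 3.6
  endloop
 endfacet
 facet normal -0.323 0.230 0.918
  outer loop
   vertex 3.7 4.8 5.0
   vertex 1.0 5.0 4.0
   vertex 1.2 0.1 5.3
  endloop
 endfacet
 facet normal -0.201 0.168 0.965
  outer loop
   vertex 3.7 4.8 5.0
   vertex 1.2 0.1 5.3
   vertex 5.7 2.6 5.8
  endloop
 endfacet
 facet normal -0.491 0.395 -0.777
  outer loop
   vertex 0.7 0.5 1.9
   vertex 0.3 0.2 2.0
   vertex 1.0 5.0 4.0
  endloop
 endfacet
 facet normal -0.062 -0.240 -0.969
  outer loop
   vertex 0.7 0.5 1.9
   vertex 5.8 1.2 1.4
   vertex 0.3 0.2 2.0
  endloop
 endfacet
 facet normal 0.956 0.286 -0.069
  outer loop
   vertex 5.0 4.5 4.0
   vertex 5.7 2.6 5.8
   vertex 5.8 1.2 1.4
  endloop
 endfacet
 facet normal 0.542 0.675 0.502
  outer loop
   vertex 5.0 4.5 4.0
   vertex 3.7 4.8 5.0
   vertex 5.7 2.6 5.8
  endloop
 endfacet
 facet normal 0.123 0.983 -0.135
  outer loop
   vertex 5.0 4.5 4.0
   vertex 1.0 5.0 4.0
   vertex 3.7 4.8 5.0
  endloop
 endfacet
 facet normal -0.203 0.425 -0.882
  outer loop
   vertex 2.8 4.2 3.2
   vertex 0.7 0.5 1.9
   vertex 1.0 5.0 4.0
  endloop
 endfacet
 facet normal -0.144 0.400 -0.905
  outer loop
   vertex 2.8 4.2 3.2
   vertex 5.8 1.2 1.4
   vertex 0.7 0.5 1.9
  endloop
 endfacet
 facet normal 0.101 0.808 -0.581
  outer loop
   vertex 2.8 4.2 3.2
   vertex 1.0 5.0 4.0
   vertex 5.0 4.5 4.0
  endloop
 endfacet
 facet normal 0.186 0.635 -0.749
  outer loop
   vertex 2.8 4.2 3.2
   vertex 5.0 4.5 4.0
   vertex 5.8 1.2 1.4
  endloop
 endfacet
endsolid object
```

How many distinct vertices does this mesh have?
10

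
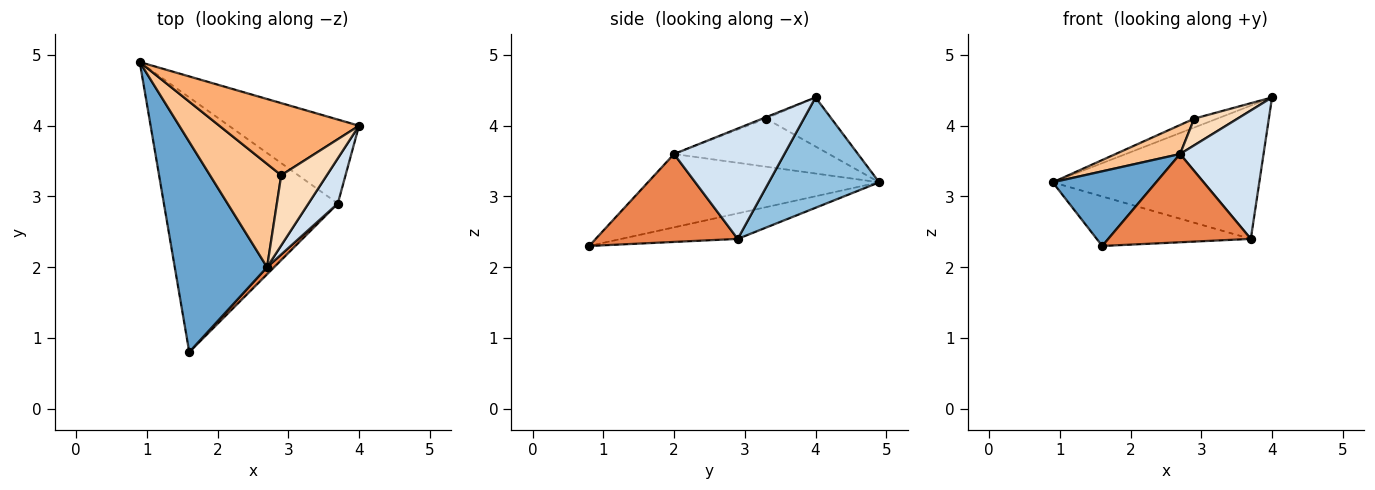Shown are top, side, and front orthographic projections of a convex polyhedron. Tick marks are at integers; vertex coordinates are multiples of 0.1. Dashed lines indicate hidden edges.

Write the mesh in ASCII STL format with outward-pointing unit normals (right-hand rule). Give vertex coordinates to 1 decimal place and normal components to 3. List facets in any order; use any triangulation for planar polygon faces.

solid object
 facet normal -0.599 -0.268 0.754
  outer loop
   vertex 2.7 2.0 3.6
   vertex 0.9 4.9 3.2
   vertex 1.6 0.8 2.3
  endloop
 endfacet
 facet normal 0.412 0.771 -0.486
  outer loop
   vertex 3.7 2.9 2.4
   vertex 0.9 4.9 3.2
   vertex 4.0 4.0 4.4
  endloop
 endfacet
 facet normal -0.143 0.189 -0.972
  outer loop
   vertex 3.7 2.9 2.4
   vertex 1.6 0.8 2.3
   vertex 0.9 4.9 3.2
  endloop
 endfacet
 facet normal 0.780 -0.590 0.208
  outer loop
   vertex 3.7 2.9 2.4
   vertex 4.0 4.0 4.4
   vertex 2.7 2.0 3.6
  endloop
 endfacet
 facet normal 0.705 -0.707 0.057
  outer loop
   vertex 3.7 2.9 2.4
   vertex 2.7 2.0 3.6
   vertex 1.6 0.8 2.3
  endloop
 endfacet
 facet normal -0.329 0.116 0.937
  outer loop
   vertex 2.9 3.3 4.1
   vertex 4.0 4.0 4.4
   vertex 0.9 4.9 3.2
  endloop
 endfacet
 facet normal -0.545 -0.227 0.807
  outer loop
   vertex 2.9 3.3 4.1
   vertex 0.9 4.9 3.2
   vertex 2.7 2.0 3.6
  endloop
 endfacet
 facet normal -0.029 -0.355 0.934
  outer loop
   vertex 2.9 3.3 4.1
   vertex 2.7 2.0 3.6
   vertex 4.0 4.0 4.4
  endloop
 endfacet
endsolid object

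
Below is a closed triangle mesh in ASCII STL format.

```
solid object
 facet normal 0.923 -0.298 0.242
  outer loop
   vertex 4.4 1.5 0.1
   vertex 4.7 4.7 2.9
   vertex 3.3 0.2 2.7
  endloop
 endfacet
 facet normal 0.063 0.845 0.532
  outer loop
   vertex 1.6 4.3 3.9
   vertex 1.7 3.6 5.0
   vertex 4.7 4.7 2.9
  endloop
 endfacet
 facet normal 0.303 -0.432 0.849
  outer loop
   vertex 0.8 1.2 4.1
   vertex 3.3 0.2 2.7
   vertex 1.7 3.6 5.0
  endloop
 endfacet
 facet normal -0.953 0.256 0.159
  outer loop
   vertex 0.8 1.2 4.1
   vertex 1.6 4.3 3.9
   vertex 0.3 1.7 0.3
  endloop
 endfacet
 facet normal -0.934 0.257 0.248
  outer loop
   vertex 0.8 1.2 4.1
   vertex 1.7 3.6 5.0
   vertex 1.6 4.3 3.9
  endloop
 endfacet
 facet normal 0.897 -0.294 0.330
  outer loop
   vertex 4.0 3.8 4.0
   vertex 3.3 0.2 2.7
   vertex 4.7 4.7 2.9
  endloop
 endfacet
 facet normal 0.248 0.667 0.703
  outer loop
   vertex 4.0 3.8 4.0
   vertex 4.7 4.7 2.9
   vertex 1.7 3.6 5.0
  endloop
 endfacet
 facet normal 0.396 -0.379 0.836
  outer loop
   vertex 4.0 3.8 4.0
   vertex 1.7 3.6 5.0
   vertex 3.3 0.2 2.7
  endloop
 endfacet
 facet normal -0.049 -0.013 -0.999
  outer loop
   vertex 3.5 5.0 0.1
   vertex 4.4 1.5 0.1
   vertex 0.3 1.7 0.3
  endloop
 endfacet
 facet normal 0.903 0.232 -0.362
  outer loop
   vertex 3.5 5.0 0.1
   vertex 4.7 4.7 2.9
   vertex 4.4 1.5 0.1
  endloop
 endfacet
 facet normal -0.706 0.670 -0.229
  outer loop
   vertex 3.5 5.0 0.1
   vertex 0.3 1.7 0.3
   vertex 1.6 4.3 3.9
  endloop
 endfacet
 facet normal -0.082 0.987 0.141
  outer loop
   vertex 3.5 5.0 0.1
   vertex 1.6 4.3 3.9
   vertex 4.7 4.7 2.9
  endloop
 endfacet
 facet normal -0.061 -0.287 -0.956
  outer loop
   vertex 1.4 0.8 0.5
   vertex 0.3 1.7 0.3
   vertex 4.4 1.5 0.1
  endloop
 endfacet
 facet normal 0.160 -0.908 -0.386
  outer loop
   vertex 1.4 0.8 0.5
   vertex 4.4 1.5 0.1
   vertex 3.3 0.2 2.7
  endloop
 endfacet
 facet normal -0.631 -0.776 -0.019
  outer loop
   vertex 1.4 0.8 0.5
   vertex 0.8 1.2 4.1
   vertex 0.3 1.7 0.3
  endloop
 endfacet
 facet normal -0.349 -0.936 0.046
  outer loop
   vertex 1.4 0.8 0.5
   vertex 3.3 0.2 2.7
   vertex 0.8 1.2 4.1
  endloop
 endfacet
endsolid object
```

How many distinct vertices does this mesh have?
10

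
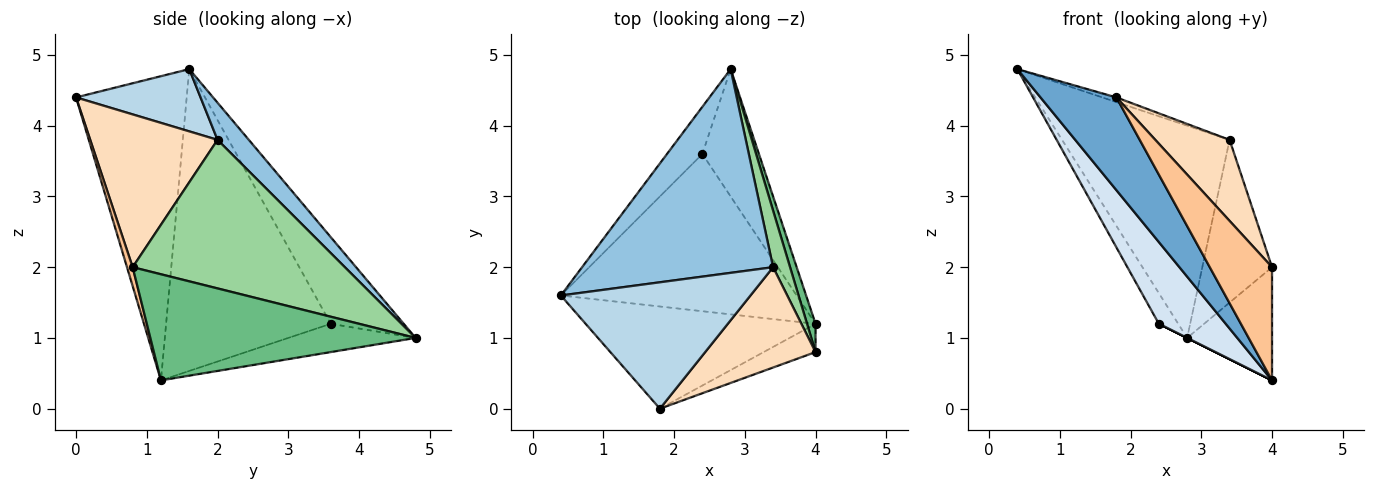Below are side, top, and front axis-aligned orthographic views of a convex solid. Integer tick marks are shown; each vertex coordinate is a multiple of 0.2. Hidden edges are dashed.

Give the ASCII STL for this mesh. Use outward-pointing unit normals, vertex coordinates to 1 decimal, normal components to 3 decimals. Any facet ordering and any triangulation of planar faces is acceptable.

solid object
 facet normal -0.700 -0.480 -0.529
  outer loop
   vertex 1.8 0.0 4.4
   vertex 0.4 1.6 4.8
   vertex 4.0 1.2 0.4
  endloop
 endfacet
 facet normal 0.133 0.715 0.686
  outer loop
   vertex 3.4 2.0 3.8
   vertex 2.8 4.8 1.0
   vertex 0.4 1.6 4.8
  endloop
 endfacet
 facet normal 0.312 0.035 0.949
  outer loop
   vertex 3.4 2.0 3.8
   vertex 0.4 1.6 4.8
   vertex 1.8 0.0 4.4
  endloop
 endfacet
 facet normal -0.751 -0.305 -0.586
  outer loop
   vertex 2.4 3.6 1.2
   vertex 4.0 1.2 0.4
   vertex 0.4 1.6 4.8
  endloop
 endfacet
 facet normal -0.899 0.239 -0.367
  outer loop
   vertex 2.4 3.6 1.2
   vertex 0.4 1.6 4.8
   vertex 2.8 4.8 1.0
  endloop
 endfacet
 facet normal -0.447 0.000 -0.894
  outer loop
   vertex 2.4 3.6 1.2
   vertex 2.8 4.8 1.0
   vertex 4.0 1.2 0.4
  endloop
 endfacet
 facet normal 0.088 -0.966 -0.242
  outer loop
   vertex 4.0 0.8 2.0
   vertex 1.8 0.0 4.4
   vertex 4.0 1.2 0.4
  endloop
 endfacet
 facet normal 0.733 -0.428 0.529
  outer loop
   vertex 4.0 0.8 2.0
   vertex 3.4 2.0 3.8
   vertex 1.8 0.0 4.4
  endloop
 endfacet
 facet normal 0.950 0.304 0.076
  outer loop
   vertex 4.0 0.8 2.0
   vertex 4.0 1.2 0.4
   vertex 2.8 4.8 1.0
  endloop
 endfacet
 facet normal 0.944 0.310 0.108
  outer loop
   vertex 4.0 0.8 2.0
   vertex 2.8 4.8 1.0
   vertex 3.4 2.0 3.8
  endloop
 endfacet
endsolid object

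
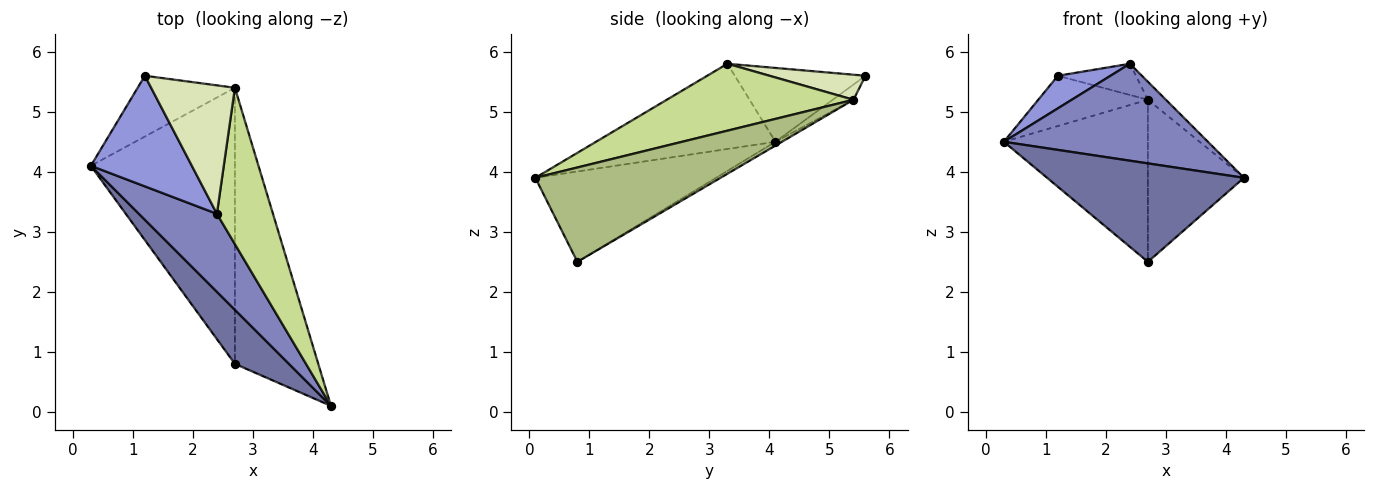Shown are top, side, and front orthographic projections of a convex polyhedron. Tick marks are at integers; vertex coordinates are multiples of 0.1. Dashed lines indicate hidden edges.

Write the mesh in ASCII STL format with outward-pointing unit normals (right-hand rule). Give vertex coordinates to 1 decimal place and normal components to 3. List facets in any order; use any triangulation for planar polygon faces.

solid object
 facet normal -0.627 -0.683 0.375
  outer loop
   vertex 2.7 0.8 2.5
   vertex 4.3 0.1 3.9
   vertex 0.3 4.1 4.5
  endloop
 endfacet
 facet normal -0.565 -0.643 0.517
  outer loop
   vertex 2.4 3.3 5.8
   vertex 0.3 4.1 4.5
   vertex 4.3 0.1 3.9
  endloop
 endfacet
 facet normal -0.574 -0.231 0.785
  outer loop
   vertex 2.4 3.3 5.8
   vertex 1.2 5.6 5.6
   vertex 0.3 4.1 4.5
  endloop
 endfacet
 facet normal -0.120 0.633 -0.765
  outer loop
   vertex 2.7 5.4 5.2
   vertex 0.3 4.1 4.5
   vertex 1.2 5.6 5.6
  endloop
 endfacet
 facet normal -0.023 0.506 -0.862
  outer loop
   vertex 2.7 5.4 5.2
   vertex 2.7 0.8 2.5
   vertex 0.3 4.1 4.5
  endloop
 endfacet
 facet normal 0.698 0.362 -0.617
  outer loop
   vertex 2.7 5.4 5.2
   vertex 4.3 0.1 3.9
   vertex 2.7 0.8 2.5
  endloop
 endfacet
 facet normal 0.765 0.074 0.640
  outer loop
   vertex 2.7 5.4 5.2
   vertex 2.4 3.3 5.8
   vertex 4.3 0.1 3.9
  endloop
 endfacet
 facet normal 0.279 0.227 0.933
  outer loop
   vertex 2.7 5.4 5.2
   vertex 1.2 5.6 5.6
   vertex 2.4 3.3 5.8
  endloop
 endfacet
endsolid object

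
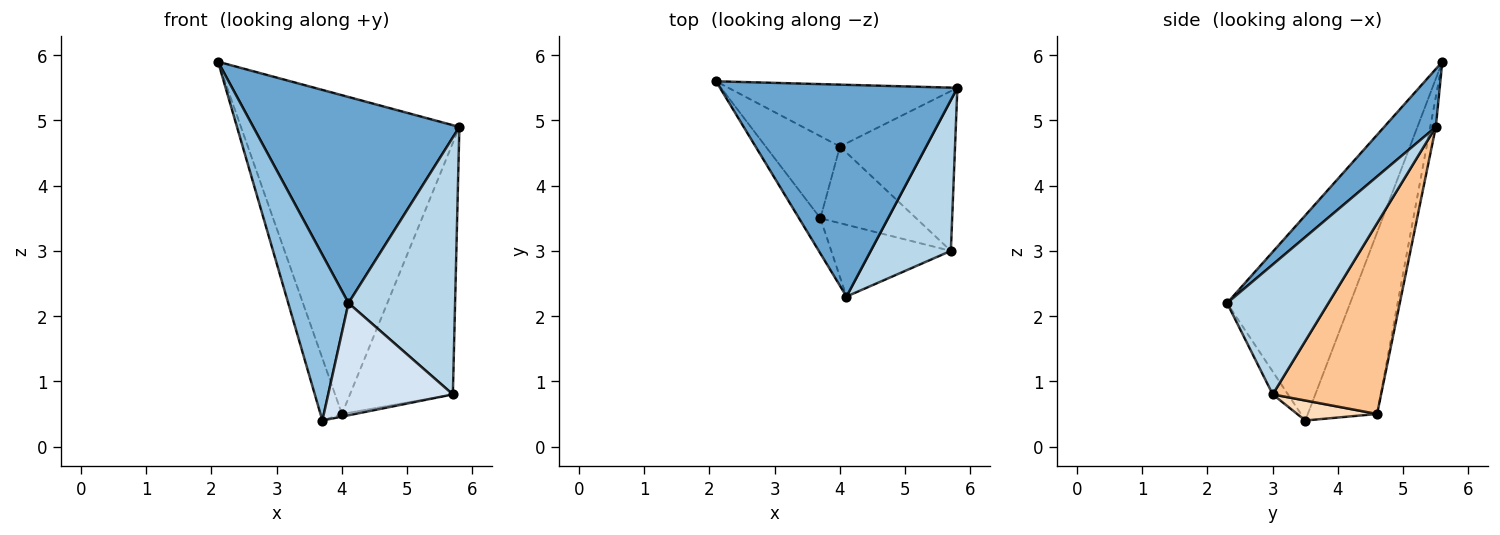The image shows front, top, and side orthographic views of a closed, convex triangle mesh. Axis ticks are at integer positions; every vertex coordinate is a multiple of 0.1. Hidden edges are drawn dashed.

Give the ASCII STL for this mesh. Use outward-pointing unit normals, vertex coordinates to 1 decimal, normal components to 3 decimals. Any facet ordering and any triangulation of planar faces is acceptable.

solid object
 facet normal 0.172 -0.687 0.706
  outer loop
   vertex 4.1 2.3 2.2
   vertex 5.8 5.5 4.9
   vertex 2.1 5.6 5.9
  endloop
 endfacet
 facet normal -0.894 -0.438 -0.093
  outer loop
   vertex 3.7 3.5 0.4
   vertex 4.1 2.3 2.2
   vertex 2.1 5.6 5.9
  endloop
 endfacet
 facet normal 0.634 -0.667 0.391
  outer loop
   vertex 5.7 3.0 0.8
   vertex 5.8 5.5 4.9
   vertex 4.1 2.3 2.2
  endloop
 endfacet
 facet normal -0.102 -0.838 -0.536
  outer loop
   vertex 5.7 3.0 0.8
   vertex 4.1 2.3 2.2
   vertex 3.7 3.5 0.4
  endloop
 endfacet
 facet normal -0.025 0.981 -0.191
  outer loop
   vertex 4.0 4.6 0.5
   vertex 2.1 5.6 5.9
   vertex 5.8 5.5 4.9
  endloop
 endfacet
 facet normal -0.890 0.276 -0.364
  outer loop
   vertex 4.0 4.6 0.5
   vertex 3.7 3.5 0.4
   vertex 2.1 5.6 5.9
  endloop
 endfacet
 facet normal 0.664 0.631 -0.401
  outer loop
   vertex 4.0 4.6 0.5
   vertex 5.8 5.5 4.9
   vertex 5.7 3.0 0.8
  endloop
 endfacet
 facet normal 0.204 0.033 -0.978
  outer loop
   vertex 4.0 4.6 0.5
   vertex 5.7 3.0 0.8
   vertex 3.7 3.5 0.4
  endloop
 endfacet
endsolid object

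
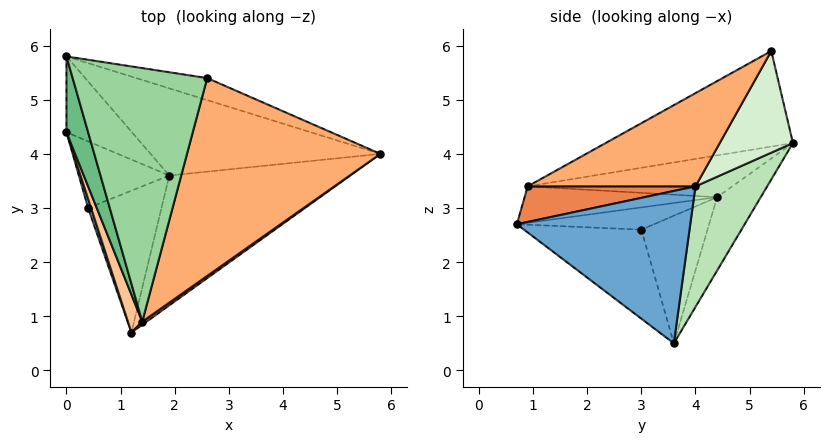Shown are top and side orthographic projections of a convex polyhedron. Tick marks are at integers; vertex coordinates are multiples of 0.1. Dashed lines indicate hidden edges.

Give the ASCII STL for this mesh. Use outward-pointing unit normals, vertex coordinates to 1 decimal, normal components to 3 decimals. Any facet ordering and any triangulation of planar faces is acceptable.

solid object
 facet normal 0.519 -0.593 -0.616
  outer loop
   vertex 1.9 3.6 0.5
   vertex 5.8 4.0 3.4
   vertex 1.2 0.7 2.7
  endloop
 endfacet
 facet normal -0.939 -0.321 0.124
  outer loop
   vertex 0.4 3.0 2.6
   vertex 1.2 0.7 2.7
   vertex 0.0 4.4 3.2
  endloop
 endfacet
 facet normal -0.816 0.015 -0.578
  outer loop
   vertex 0.4 3.0 2.6
   vertex 0.0 4.4 3.2
   vertex 1.9 3.6 0.5
  endloop
 endfacet
 facet normal -0.740 -0.284 -0.610
  outer loop
   vertex 0.4 3.0 2.6
   vertex 1.9 3.6 0.5
   vertex 1.2 0.7 2.7
  endloop
 endfacet
 facet normal 0.575 -0.816 0.069
  outer loop
   vertex 1.4 0.9 3.4
   vertex 1.2 0.7 2.7
   vertex 5.8 4.0 3.4
  endloop
 endfacet
 facet normal 0.370 -0.525 0.767
  outer loop
   vertex 1.4 0.9 3.4
   vertex 5.8 4.0 3.4
   vertex 2.6 5.4 5.9
  endloop
 endfacet
 facet normal -0.878 -0.331 0.346
  outer loop
   vertex 1.4 0.9 3.4
   vertex 0.0 4.4 3.2
   vertex 1.2 0.7 2.7
  endloop
 endfacet
 facet normal -0.674 0.430 -0.601
  outer loop
   vertex 0.0 5.8 4.2
   vertex 1.9 3.6 0.5
   vertex 0.0 4.4 3.2
  endloop
 endfacet
 facet normal -0.843 -0.312 0.437
  outer loop
   vertex 0.0 5.8 4.2
   vertex 0.0 4.4 3.2
   vertex 1.4 0.9 3.4
  endloop
 endfacet
 facet normal -0.555 -0.286 0.781
  outer loop
   vertex 0.0 5.8 4.2
   vertex 1.4 0.9 3.4
   vertex 2.6 5.4 5.9
  endloop
 endfacet
 facet normal 0.217 0.884 -0.414
  outer loop
   vertex 0.0 5.8 4.2
   vertex 5.8 4.0 3.4
   vertex 1.9 3.6 0.5
  endloop
 endfacet
 facet normal 0.268 0.945 -0.187
  outer loop
   vertex 0.0 5.8 4.2
   vertex 2.6 5.4 5.9
   vertex 5.8 4.0 3.4
  endloop
 endfacet
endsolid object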